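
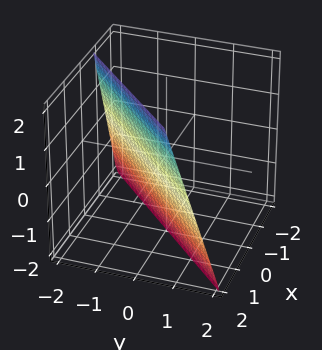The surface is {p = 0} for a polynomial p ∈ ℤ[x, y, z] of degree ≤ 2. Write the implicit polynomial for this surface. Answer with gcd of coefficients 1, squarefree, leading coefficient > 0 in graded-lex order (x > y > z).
3*x - 3*y - z - 2

deg p = 1.
From the visible intercepts: it crosses the z-axis at the gridline z = -2.
These observations pin down the coefficients.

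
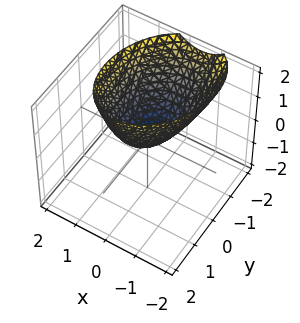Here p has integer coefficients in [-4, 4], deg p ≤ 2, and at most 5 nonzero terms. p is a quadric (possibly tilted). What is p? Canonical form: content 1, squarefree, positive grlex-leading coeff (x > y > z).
3*x^2 - x*y + 2*y^2 + y*z - 3*z

1. deg p = 2. The shape is more complex than any degree-1 surface.
2. Checking where it meets the axes: it meets the z-axis at z = 0 (among the integer gridlines); it meets the x-axis at x = 0 (among the integer gridlines); one y-axis crossing is at y = 0.
3. Together with the visible shape, these determine p as stated.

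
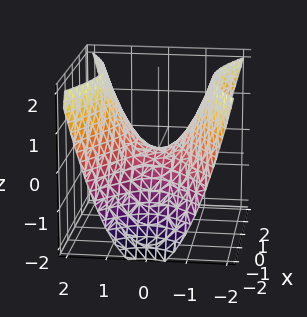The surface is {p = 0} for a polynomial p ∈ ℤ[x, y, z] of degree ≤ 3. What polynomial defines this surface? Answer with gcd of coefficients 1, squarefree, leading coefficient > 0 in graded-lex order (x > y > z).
x^2 - 2*y^2 + 2*z

1. Degree: a hyperbolic paraboloid; a quadric, so deg p = 2.
2. Symmetries: the x ↦ −x reflection is a symmetry, so x appears only in even powers; the y ↦ −y reflection is a symmetry, so y appears only in even powers.
3. Checking where it meets the axes: it meets the x-axis at x = 0 (among the integer gridlines); one y-axis crossing is at y = 0; one z-axis crossing is at z = 0.
4. These observations pin down the coefficients.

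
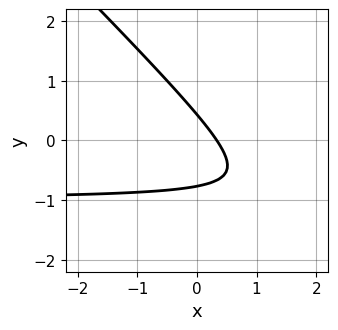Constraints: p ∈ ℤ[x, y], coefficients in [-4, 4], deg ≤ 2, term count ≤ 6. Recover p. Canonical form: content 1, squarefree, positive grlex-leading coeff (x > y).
3*x*y + 3*y^2 + 3*x + y - 1

The degree is 2 — a generic line meets the curve in up to 2 points.
Putting this together gives p.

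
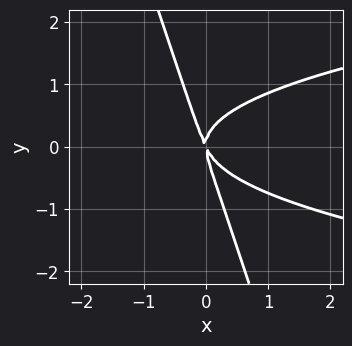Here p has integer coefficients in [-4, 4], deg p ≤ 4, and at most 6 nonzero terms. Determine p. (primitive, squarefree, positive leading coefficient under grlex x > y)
(a) Degree: a generic line meets the curve in up to 3 points, so deg p = 3.
(b) From the visible intercepts: it meets the x-axis at x = 0 (among the integer gridlines); it crosses the y-axis at the gridline y = 0.
(c) Putting this together gives p.

3*x*y^2 + y^3 - 2*x^2 - x*y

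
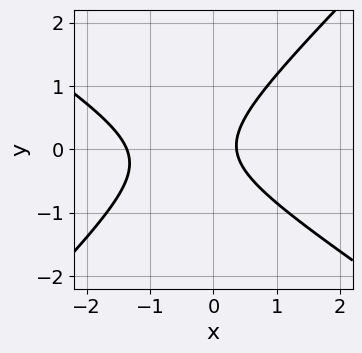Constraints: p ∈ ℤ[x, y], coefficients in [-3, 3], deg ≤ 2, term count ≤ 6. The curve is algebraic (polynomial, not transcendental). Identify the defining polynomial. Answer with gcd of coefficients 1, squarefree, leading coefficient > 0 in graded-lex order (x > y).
2*x^2 + x*y - 3*y^2 + 2*x - 1

1. Degree: the shape is more complex than any degree-1 curve, so deg p = 2.
2. From the visible intercepts: no y-intercept at any integer in the box.
3. Fitting integer coefficients to these (and the overall shape) gives p.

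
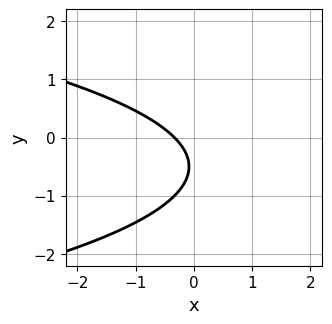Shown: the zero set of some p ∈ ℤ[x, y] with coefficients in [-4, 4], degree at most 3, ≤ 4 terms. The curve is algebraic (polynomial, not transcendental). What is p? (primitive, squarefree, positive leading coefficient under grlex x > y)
First, degree: no degree-1 curve has this shape, so deg p = 2.
Then, checking where it meets the axes: it misses every integer gridline on the y-axis.
Finally, putting this together gives p.

3*y^2 + 3*x + 3*y + 1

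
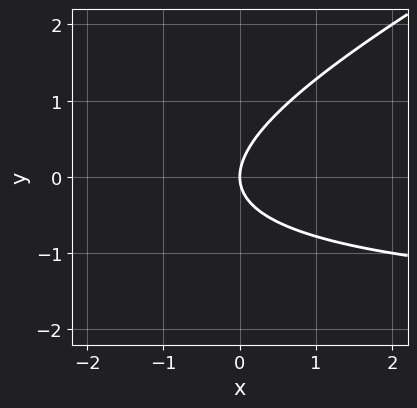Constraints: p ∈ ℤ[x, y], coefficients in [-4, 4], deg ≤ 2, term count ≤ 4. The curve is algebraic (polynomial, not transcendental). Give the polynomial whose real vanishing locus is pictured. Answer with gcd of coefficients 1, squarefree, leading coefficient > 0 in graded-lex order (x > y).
Degree: no degree-1 curve has this shape, so deg p = 2.
Against the integer gridlines: one x-axis crossing is at x = 0; it meets the y-axis at y = 0 (among the integer gridlines).
Assembling these constraints gives the stated polynomial.

x*y - 2*y^2 + 2*x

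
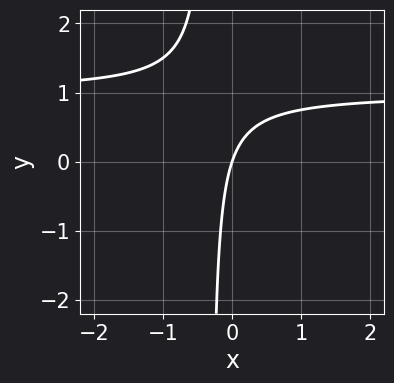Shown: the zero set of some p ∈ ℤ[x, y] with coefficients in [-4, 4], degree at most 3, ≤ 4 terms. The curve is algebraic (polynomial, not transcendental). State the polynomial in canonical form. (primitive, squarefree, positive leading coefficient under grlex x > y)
3*x*y - 3*x + y

First, the degree is 2 — a generic line meets the curve in up to 2 points.
Next, checking where it meets the axes: it crosses the x-axis at the gridline x = 0; it meets the y-axis at y = 0 (among the integer gridlines).
Finally, matching integer coefficients to the picture gives p.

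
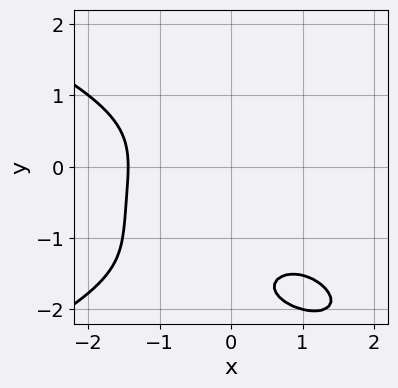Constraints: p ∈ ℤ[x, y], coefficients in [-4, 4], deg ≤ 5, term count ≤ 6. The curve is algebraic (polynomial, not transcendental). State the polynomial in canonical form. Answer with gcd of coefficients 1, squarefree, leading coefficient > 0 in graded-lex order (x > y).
(a) Degree: a generic line meets the curve in up to 4 points, so deg p = 4.
(b) Against the integer gridlines: the curve avoids every integer y-axis point in the box.
(c) Putting this together gives p.

y^4 + x^3 - x*y^2 + 2*y^3 + 3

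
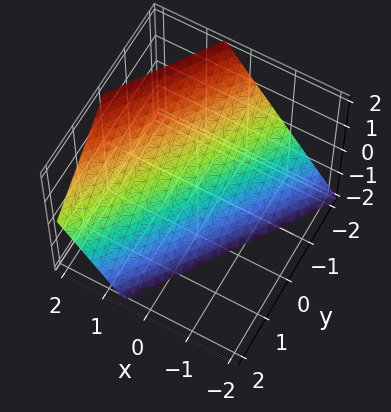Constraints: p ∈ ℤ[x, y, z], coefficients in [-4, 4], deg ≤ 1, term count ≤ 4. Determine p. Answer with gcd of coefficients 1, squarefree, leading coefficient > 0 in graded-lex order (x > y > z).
3*x - 2*y - 2*z - 2

1. The degree is 1 — the surface is flat (a plane).
2. Against the integer gridlines: one z-axis crossing is at z = -1; it meets the y-axis at y = -1 (among the integer gridlines).
3. Together with the visible shape, these determine p as stated.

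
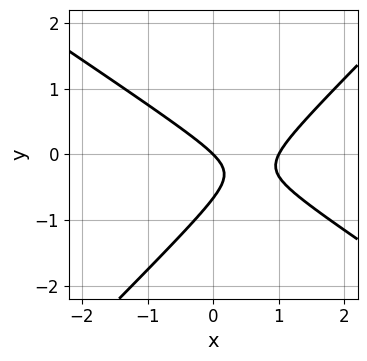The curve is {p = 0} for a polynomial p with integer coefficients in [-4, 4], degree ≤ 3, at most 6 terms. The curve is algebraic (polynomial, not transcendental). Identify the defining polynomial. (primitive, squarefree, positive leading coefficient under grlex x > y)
2*x^2 + x*y - 3*y^2 - 2*x - 2*y

(a) deg p = 2.
(b) Against the integer gridlines: the x-axis gridline crossings are at x ∈ {0, 1}; it crosses the y-axis at the gridline y = 0.
(c) Matching integer coefficients to the picture gives p.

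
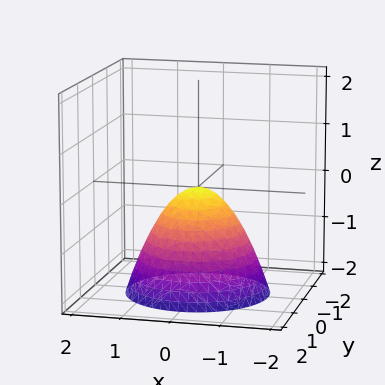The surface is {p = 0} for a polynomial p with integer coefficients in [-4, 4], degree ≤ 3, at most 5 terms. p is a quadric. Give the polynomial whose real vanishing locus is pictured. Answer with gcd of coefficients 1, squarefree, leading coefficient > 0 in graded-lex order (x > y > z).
x^2 + y^2 + z

First, deg p = 2. A paraboloid; a quadric.
Next, by symmetry, the z-axis is an axis of rotation, so x and y enter only as x² + y².
Then, from the visible intercepts: it meets the x-axis at x = 0 (among the integer gridlines); a circular section at z = -1 has radius exactly 1; it crosses the z-axis at the gridline z = 0; it crosses the y-axis at the gridline y = 0.
Finally, solving for integer coefficients yields p as stated.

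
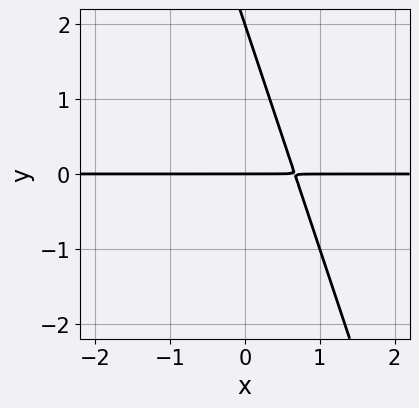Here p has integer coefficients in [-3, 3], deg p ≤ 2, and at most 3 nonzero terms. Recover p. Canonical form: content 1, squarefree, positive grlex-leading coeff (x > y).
Degree: a generic line meets the curve in up to 2 points, so deg p = 2.
From the visible intercepts: the visible x-axis segment lies entirely on the curve; the y-axis gridline crossings are at y ∈ {0, 2}.
Fitting integer coefficients to these (and the overall shape) gives p.

3*x*y + y^2 - 2*y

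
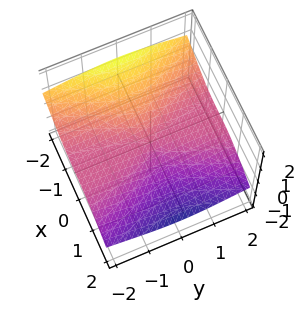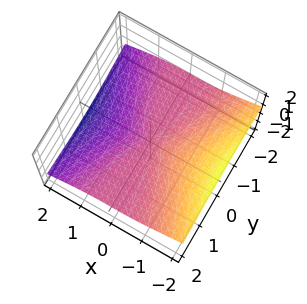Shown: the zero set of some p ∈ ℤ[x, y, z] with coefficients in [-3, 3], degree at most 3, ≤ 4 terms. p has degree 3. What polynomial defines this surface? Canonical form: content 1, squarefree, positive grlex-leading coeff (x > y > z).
The degree is 3 — no degree-2 surface has this shape.
Observable constraints: the visible y-axis segment lies entirely on the surface; it crosses the x-axis at the gridline x = 0; the visible z-axis segment lies entirely on the surface.
Putting this together gives p.

x^3 + 2*x^2*z + y^2*z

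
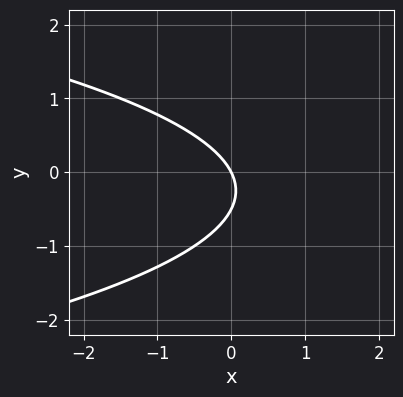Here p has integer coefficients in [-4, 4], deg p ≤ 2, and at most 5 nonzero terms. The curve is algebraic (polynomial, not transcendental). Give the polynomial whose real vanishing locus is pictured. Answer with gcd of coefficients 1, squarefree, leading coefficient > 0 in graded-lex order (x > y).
2*y^2 + 2*x + y

1. The degree is 2 — a generic line meets the curve in up to 2 points.
2. Against the integer gridlines: it meets the x-axis at x = 0 (among the integer gridlines); it meets the y-axis at y = 0 (among the integer gridlines).
3. These observations pin down the coefficients.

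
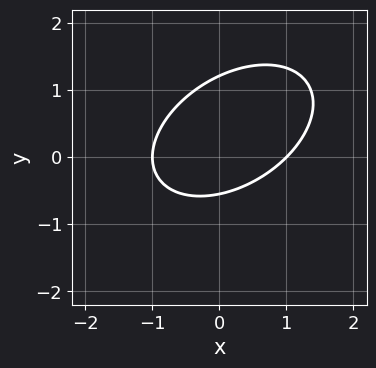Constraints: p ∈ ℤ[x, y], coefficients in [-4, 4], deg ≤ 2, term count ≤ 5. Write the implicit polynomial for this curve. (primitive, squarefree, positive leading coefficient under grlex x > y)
2*x^2 - 2*x*y + 3*y^2 - 2*y - 2

First, the degree is 2 — the shape is more complex than any degree-1 curve.
Next, reading off the gridlines: among the integer gridlines, it crosses the x-axis at x ∈ {-1, 1}.
Finally, matching integer coefficients to the picture gives p.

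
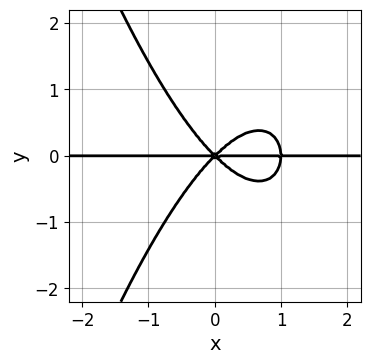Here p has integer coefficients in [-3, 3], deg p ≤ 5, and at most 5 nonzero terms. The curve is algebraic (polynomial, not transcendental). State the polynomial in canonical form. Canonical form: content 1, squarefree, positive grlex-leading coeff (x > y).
x^3*y - x^2*y + y^3

Degree: no degree-3 curve has this shape, so deg p = 4.
Against the integer gridlines: it crosses the y-axis at the gridline y = 0; every point of the x-axis in the box is on the curve.
Fitting integer coefficients to these (and the overall shape) gives p.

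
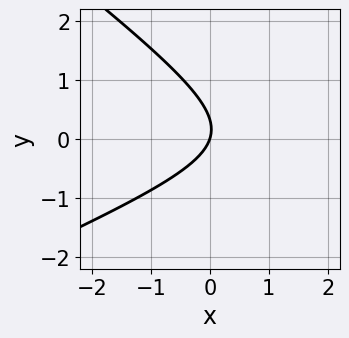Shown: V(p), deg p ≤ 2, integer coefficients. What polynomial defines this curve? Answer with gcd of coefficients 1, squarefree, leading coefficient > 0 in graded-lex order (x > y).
1. deg p = 2. The shape is more complex than any degree-1 curve.
2. Observable constraints: one x-axis crossing is at x = 0; it meets the y-axis at y = 0 (among the integer gridlines).
3. Assembling these constraints gives the stated polynomial.

x^2 - x*y - 3*y^2 - 3*x + y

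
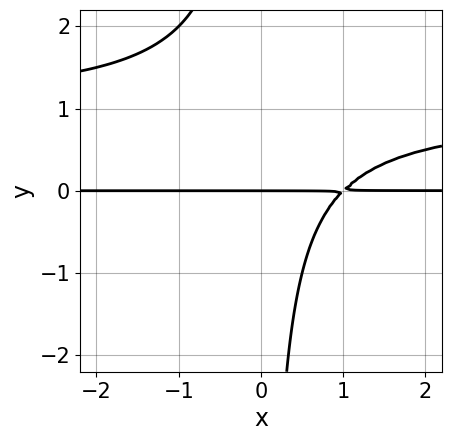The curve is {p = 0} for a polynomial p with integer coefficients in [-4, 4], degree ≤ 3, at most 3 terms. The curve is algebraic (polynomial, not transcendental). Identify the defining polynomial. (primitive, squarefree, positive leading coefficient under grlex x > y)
x*y^2 - x*y + y

First, deg p = 3.
Then, observable constraints: it meets the y-axis at y = 0 (among the integer gridlines); the visible x-axis segment lies entirely on the curve.
Finally, these observations pin down the coefficients.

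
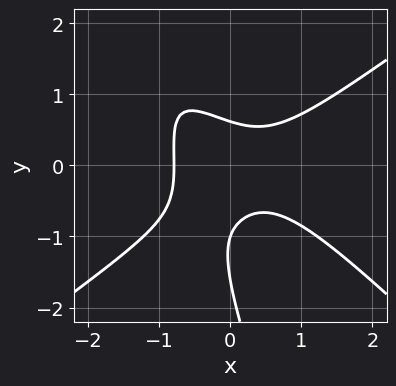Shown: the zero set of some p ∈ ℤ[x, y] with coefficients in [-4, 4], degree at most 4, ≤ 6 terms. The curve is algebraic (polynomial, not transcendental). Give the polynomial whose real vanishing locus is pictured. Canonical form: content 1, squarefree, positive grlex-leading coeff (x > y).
2*x^3 - 3*x*y^2 - y^3 - 2*y^2 + 1

The degree is 3 — a generic line meets the curve in up to 3 points.
Checking where it meets the axes: one y-axis crossing is at y = -1.
Together with the visible shape, these determine p as stated.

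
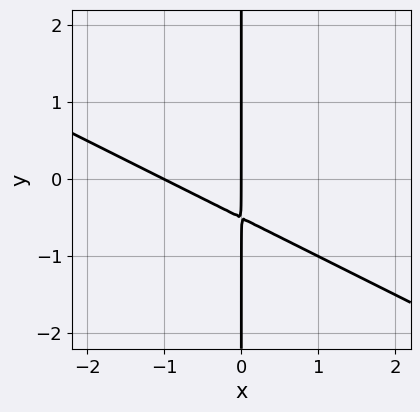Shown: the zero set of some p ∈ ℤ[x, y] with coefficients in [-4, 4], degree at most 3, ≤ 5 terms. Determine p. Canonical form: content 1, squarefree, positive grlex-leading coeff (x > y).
x^2 + 2*x*y + x

1. The degree is 2 — the shape is more complex than any degree-1 curve.
2. From the visible intercepts: among the integer gridlines, it crosses the x-axis at x ∈ {-1, 0}; the visible y-axis segment lies entirely on the curve.
3. Solving for integer coefficients yields p as stated.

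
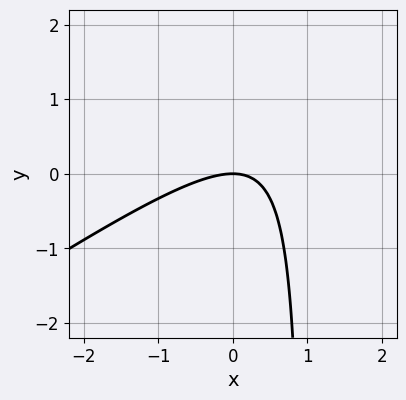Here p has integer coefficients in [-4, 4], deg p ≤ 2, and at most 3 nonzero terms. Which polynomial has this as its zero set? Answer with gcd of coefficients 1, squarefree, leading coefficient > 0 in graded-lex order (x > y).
2*x^2 - 3*x*y + 3*y

(a) The degree is 2 — a generic line meets the curve in up to 2 points.
(b) Against the integer gridlines: it crosses the y-axis at the gridline y = 0; it crosses the x-axis at the gridline x = 0.
(c) Putting this together gives p.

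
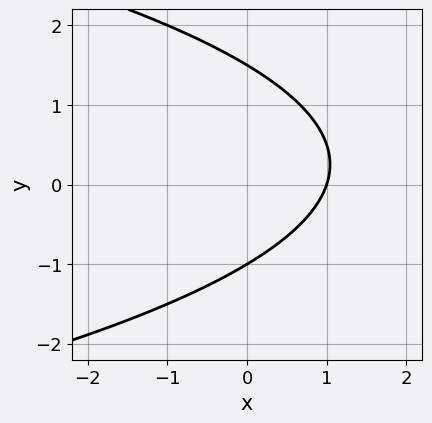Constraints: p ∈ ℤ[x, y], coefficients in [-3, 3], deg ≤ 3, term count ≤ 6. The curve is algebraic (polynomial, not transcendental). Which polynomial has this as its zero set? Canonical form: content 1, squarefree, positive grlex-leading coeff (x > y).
2*y^2 + 3*x - y - 3

First, deg p = 2. A generic line meets the curve in up to 2 points.
Then, against the integer gridlines: it crosses the x-axis at the gridline x = 1; it crosses the y-axis at the gridline y = -1.
Finally, assembling these constraints gives the stated polynomial.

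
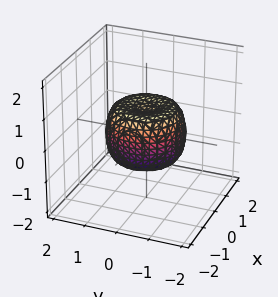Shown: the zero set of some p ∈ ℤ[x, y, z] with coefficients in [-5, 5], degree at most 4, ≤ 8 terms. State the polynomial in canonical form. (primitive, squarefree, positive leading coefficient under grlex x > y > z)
2*x^4 + 4*x^2*y^2 + 2*y^4 - 2*x^2 - 2*y^2 + 2*z^2 - 1

First, degree: no degree-3 surface has this shape, so deg p = 4.
Next, symmetries: the z-axis is an axis of rotation, so x and y enter only as x² + y².
Next, observable constraints: a circular section at z = 0 has radius between 1 and 2.
Finally, assembling these constraints gives the stated polynomial.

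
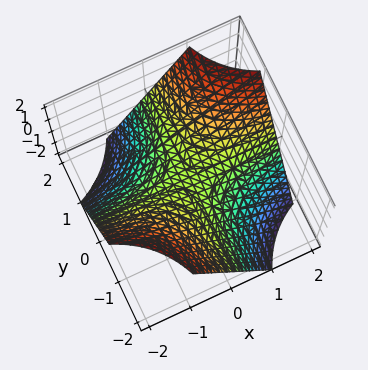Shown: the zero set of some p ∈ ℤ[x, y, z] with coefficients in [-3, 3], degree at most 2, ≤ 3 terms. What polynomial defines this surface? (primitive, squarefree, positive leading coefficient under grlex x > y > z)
First, deg p = 2. A hyperbolic paraboloid; a quadric.
Then, against the integer gridlines: it crosses the z-axis at the gridline z = 0; the visible y-axis segment lies entirely on the surface; every point of the x-axis in the box is on the surface.
Finally, matching integer coefficients to the picture gives p.

x*y - z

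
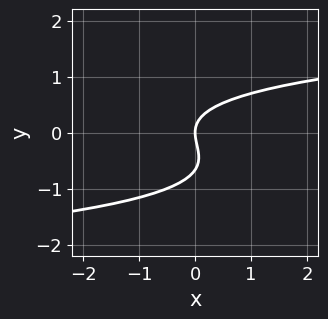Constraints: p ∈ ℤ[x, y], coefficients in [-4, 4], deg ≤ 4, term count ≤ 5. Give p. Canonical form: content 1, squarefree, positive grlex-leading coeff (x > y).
3*y^3 + 2*y^2 - 2*x

Degree: the shape is more complex than any degree-2 curve, so deg p = 3.
Observable constraints: it meets the y-axis at y = 0 (among the integer gridlines); it meets the x-axis at x = 0 (among the integer gridlines).
Putting this together gives p.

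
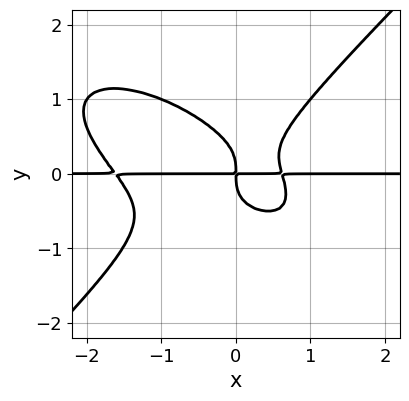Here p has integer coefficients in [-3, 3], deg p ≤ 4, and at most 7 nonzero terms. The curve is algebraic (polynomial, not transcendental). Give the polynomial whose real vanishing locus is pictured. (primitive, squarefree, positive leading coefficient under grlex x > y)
(a) Degree: no degree-3 curve has this shape, so deg p = 4.
(b) Checking where it meets the axes: every point of the x-axis in the box is on the curve.
(c) Putting this together gives p.

x^3*y + x^2*y^2 - 2*y^4 + x^2*y - x*y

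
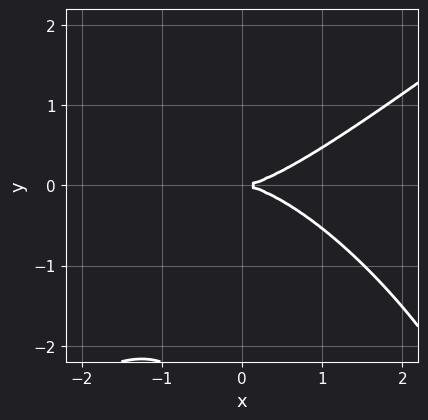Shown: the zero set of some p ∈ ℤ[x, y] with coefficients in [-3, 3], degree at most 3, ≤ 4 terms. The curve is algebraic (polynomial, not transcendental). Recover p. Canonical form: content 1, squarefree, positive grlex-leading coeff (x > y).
x^3 - x*y^2 - y^3 - 3*y^2

(a) Degree: a generic line meets the curve in up to 3 points, so deg p = 3.
(b) From the axis intercepts and sections: it crosses the y-axis at the gridline y = 0; it meets the x-axis at x = 0 (among the integer gridlines).
(c) Together with the visible shape, these determine p as stated.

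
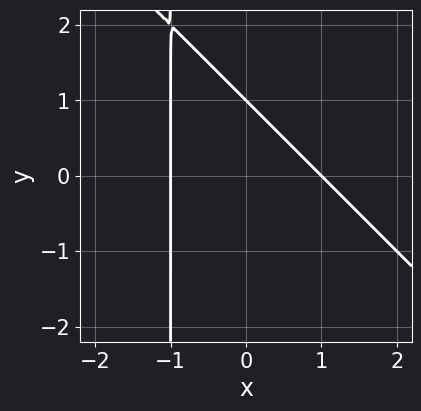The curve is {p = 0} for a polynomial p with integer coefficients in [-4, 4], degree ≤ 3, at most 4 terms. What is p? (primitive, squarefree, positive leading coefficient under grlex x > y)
First, deg p = 2.
Then, from the visible intercepts: one y-axis crossing is at y = 1; among the integer gridlines, it crosses the x-axis at x ∈ {-1, 1}.
Finally, the integer polynomial consistent with all of this is the stated p.

x^2 + x*y + y - 1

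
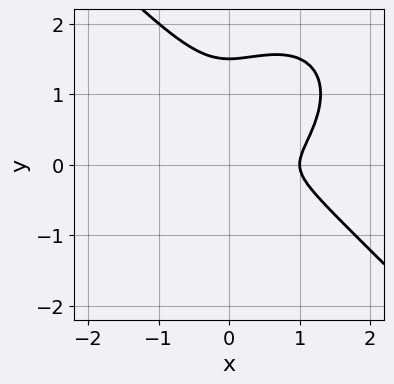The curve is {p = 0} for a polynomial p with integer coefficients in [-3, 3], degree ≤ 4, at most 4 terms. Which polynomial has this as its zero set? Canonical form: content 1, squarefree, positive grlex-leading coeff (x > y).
2*x^3 + 2*y^3 - 2*x^2 - 3*y^2

1. Degree: no degree-2 curve has this shape, so deg p = 3.
2. Observable constraints: it meets the x-axis at x = 1 (among the integer gridlines).
3. Solving for integer coefficients yields p as stated.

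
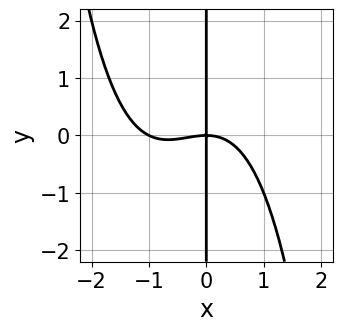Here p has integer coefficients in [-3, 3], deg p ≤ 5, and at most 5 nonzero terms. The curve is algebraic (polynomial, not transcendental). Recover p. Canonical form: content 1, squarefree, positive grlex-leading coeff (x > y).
x^4 + x^3 + 2*x*y

First, deg p = 4. The shape is more complex than any degree-3 curve.
Next, observable constraints: every point of the y-axis in the box is on the curve; the x-axis gridline crossings are at x ∈ {-1, 0}.
Finally, assembling these constraints gives the stated polynomial.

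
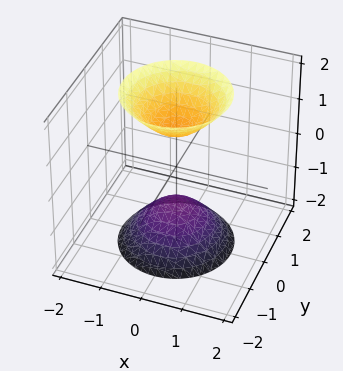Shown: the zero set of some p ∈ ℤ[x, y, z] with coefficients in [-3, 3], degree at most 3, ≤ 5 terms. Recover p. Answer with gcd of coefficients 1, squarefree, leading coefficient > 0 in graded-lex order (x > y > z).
First, there are 2 components. Treating them together as one polynomial.
Next, degree: two sheets facing apart; a quadric, so deg p = 2.
Then, symmetries: the z ↦ −z reflection is a symmetry, so z appears only in even powers; rotational symmetry about the z-axis ⇒ p depends on x, y only through x² + y².
Next, observable constraints: the surface avoids every integer y-axis point in the box; no x-intercept at any integer in the box; the z-axis gridline crossings are at z ∈ {-1, 1}; a circular section at z = -2 has radius between 1 and 2.
Finally, solving for integer coefficients yields p as stated.

2*x^2 + 2*y^2 - z^2 + 1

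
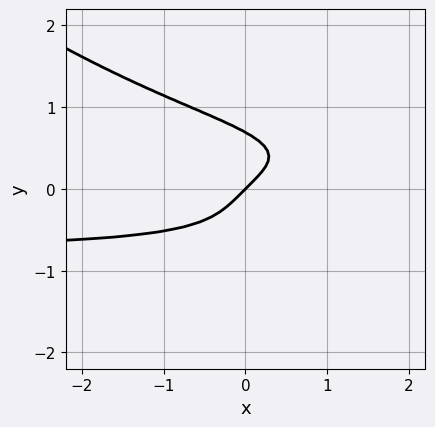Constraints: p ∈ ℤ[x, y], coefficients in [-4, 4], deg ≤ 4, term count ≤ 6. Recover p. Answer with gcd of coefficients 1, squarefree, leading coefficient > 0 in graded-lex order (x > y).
(a) The degree is 4 — a generic line meets the curve in up to 4 points.
(b) Against the integer gridlines: one y-axis crossing is at y = 0; one x-axis crossing is at x = 0.
(c) Solving for integer coefficients yields p as stated.

2*x*y^3 + 3*y^4 + x - y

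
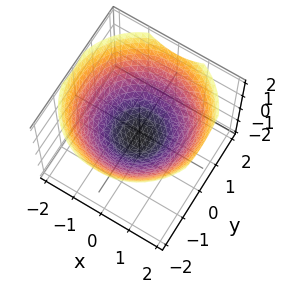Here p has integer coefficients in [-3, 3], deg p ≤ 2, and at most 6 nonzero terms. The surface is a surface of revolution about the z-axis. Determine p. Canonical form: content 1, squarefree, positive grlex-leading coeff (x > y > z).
x^2 + y^2 - 2*z - 1

The degree is 2 — a generic line meets the surface in up to 2 points.
Symmetries: rotational symmetry about the z-axis ⇒ p depends on x, y only through x² + y².
Reading off the gridlines: a circular section at z = 1 has radius between 1 and 2; among the integer gridlines, it crosses the x-axis at x ∈ {-1, 1}; among the integer gridlines, it crosses the y-axis at y ∈ {-1, 1}.
Matching integer coefficients to the picture gives p.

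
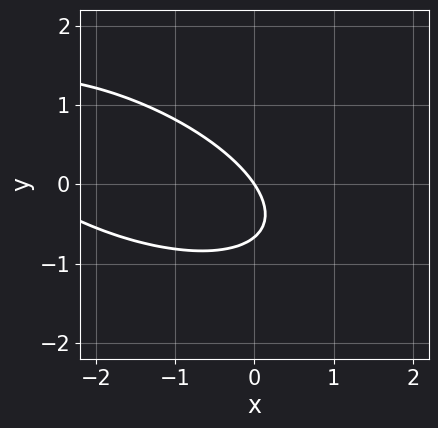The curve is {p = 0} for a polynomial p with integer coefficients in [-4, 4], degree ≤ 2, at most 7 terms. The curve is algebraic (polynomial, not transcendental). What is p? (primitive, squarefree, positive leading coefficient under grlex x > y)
First, deg p = 2.
Next, checking where it meets the axes: it crosses the x-axis at the gridline x = 0; one y-axis crossing is at y = 0.
Finally, together with the visible shape, these determine p as stated.

x^2 + 2*x*y + 3*y^2 + 3*x + 2*y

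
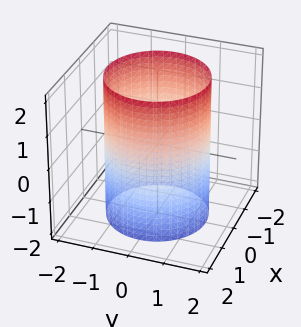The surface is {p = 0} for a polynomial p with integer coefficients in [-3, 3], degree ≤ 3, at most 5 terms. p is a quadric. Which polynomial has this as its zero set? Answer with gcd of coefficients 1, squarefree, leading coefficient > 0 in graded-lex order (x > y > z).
x^2 + y^2 - 2

First, degree: constant cross-section along one axis; a quadric, so deg p = 2.
Then, symmetry: the z-axis is an axis of rotation, so x and y enter only as x² + y²; the z ↦ −z reflection is a symmetry, so z appears only in even powers.
Next, checking where it meets the axes: a circular section at z = 0 has radius between 1 and 2; it misses every integer gridline on the z-axis.
Finally, matching integer coefficients to the picture gives p.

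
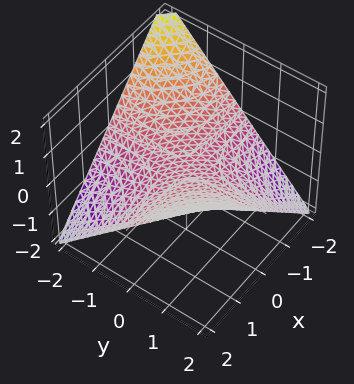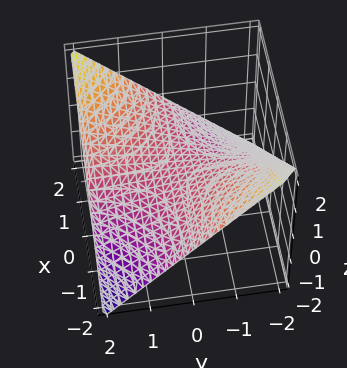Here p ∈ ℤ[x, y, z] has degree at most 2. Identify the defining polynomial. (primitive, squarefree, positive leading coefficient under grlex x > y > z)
x*y - 2*z

Degree: a saddle surface; a quadric, so deg p = 2.
Checking where it meets the axes: every point of the y-axis in the box is on the surface; the visible x-axis segment lies entirely on the surface; it crosses the z-axis at the gridline z = 0.
Solving for integer coefficients yields p as stated.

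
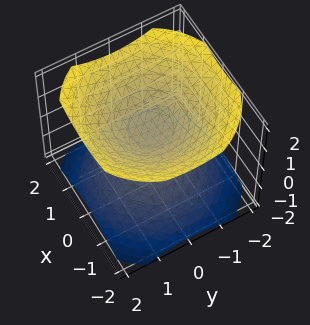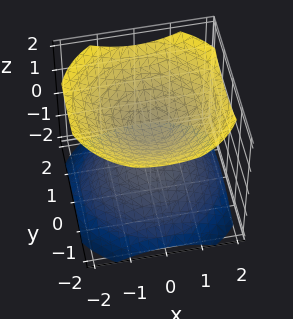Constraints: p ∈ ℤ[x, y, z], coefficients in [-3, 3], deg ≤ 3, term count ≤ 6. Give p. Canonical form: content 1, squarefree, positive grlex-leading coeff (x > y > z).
2*x^2 + 2*y^2 - 3*z^2 + 1

First, the picture has 2 separate pieces. Treating them together as one polynomial.
Then, deg p = 2. Two separate bowl-shaped sheets opening away from each other; a quadric.
Then, symmetries: the z ↦ −z reflection is a symmetry, so z appears only in even powers; the surface is invariant under rotation about z: p = q(x² + y², z).
Then, against the integer gridlines: the surface avoids every integer x-axis point in the box; a circular section at z = 1 has radius exactly 1.
Finally, assembling these constraints gives the stated polynomial.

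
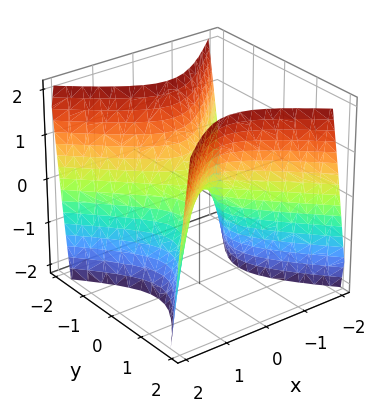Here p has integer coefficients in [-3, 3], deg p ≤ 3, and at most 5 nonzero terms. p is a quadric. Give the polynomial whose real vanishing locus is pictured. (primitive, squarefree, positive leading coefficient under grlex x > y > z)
2*x^2 - 2*y^2 + z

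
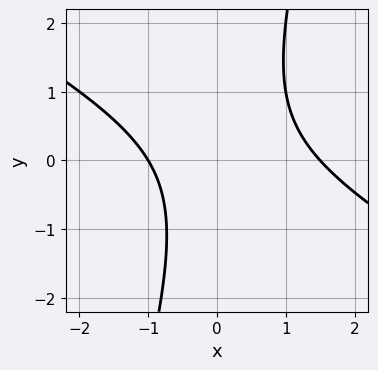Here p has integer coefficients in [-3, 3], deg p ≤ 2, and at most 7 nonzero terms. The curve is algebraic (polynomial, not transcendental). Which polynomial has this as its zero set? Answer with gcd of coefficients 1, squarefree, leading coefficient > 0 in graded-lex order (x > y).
2*x^2 + 3*x*y - y^2 - x - 3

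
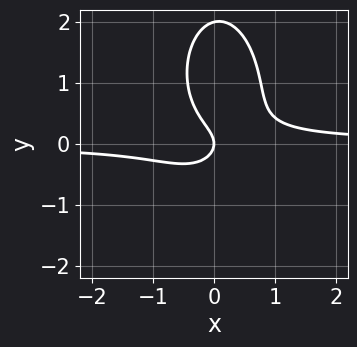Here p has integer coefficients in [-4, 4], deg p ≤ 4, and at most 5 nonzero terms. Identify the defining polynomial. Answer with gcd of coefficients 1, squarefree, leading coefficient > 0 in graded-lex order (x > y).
3*x^2*y + y^3 - 2*y^2 - x

(a) Degree: a generic line meets the curve in up to 3 points, so deg p = 3.
(b) From the axis intercepts and sections: it meets the x-axis at x = 0 (among the integer gridlines); among the integer gridlines, it crosses the y-axis at y ∈ {0, 2}.
(c) The integer polynomial consistent with all of this is the stated p.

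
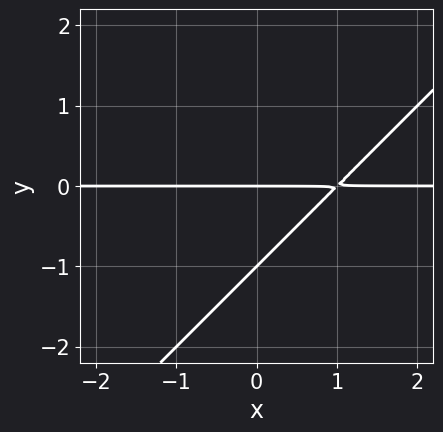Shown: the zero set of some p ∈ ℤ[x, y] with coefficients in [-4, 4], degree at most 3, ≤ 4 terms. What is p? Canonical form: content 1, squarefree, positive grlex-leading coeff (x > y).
1. deg p = 2. No degree-1 curve has this shape.
2. Against the integer gridlines: every point of the x-axis in the box is on the curve; the y-axis gridline crossings are at y ∈ {-1, 0}.
3. Assembling these constraints gives the stated polynomial.

x*y - y^2 - y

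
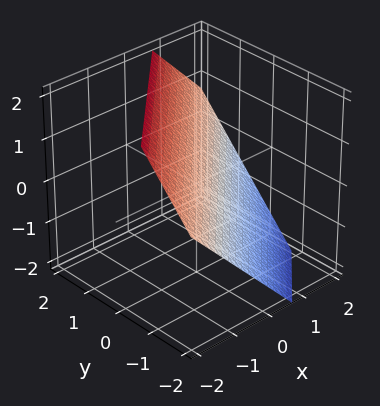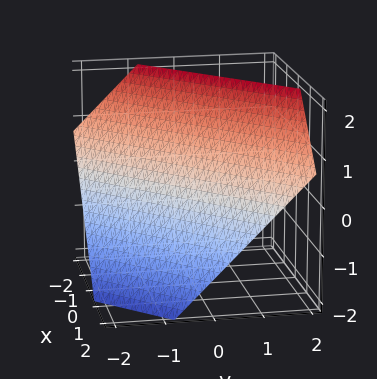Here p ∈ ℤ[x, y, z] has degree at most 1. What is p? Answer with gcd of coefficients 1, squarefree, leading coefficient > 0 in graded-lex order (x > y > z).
3*x - 3*y + 3*z - 2

The degree is 1 — the surface is flat (a plane).
The integer polynomial consistent with all of this is the stated p.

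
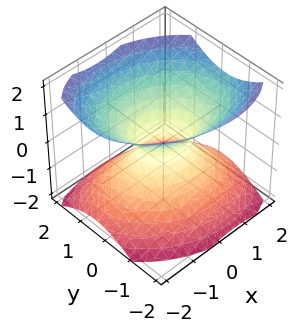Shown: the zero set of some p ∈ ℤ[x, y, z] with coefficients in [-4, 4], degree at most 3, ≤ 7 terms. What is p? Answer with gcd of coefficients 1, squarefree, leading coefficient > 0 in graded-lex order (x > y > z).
First, degree: a generic line meets the surface in up to 2 points, so deg p = 2.
Next, observable constraints: it misses every integer gridline on the z-axis.
Finally, solving for integer coefficients yields p as stated.

2*x^2 + x*y + 3*y^2 - 3*z^2 - 1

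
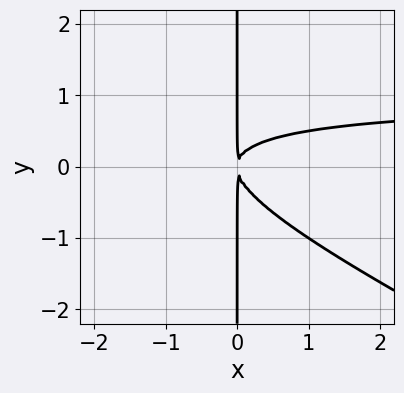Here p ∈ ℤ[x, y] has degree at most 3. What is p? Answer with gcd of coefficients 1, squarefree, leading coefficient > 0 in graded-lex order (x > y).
x^2*y + 2*x*y^2 - x^2

(a) deg p = 3. The shape is more complex than any degree-2 curve.
(b) Against the integer gridlines: every point of the y-axis in the box is on the curve.
(c) Putting this together gives p.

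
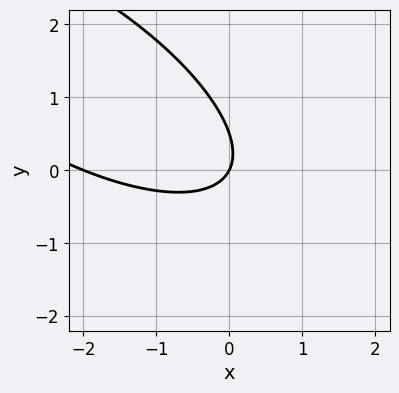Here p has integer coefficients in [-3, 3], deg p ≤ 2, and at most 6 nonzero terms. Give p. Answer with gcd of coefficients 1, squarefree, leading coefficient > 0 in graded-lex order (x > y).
Degree: a generic line meets the curve in up to 2 points, so deg p = 2.
Against the integer gridlines: one y-axis crossing is at y = 0; the x-axis gridline crossings are at x ∈ {-2, 0}.
The integer polynomial consistent with all of this is the stated p.

x^2 + 2*x*y + 2*y^2 + 2*x - y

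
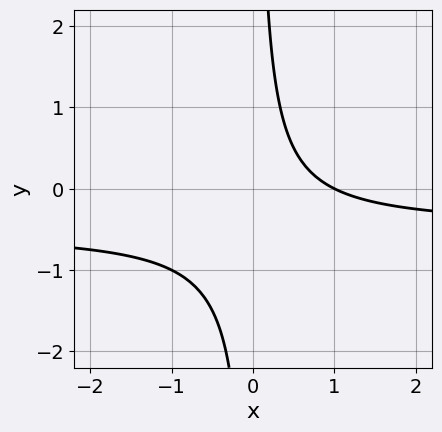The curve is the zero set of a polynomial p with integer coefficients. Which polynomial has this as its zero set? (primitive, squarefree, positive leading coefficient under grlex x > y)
2*x*y + x - 1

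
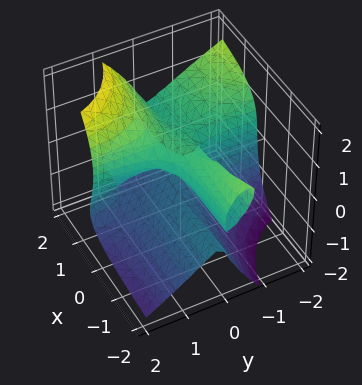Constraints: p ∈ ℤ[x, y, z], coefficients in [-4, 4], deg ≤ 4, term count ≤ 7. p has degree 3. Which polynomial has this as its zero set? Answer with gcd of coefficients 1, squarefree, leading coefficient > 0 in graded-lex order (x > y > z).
3*x*y^2 + 3*x*y*z - 2*z^3 - y^2 + z

1. deg p = 3. No degree-2 surface has this shape.
2. Observable constraints: every point of the x-axis in the box is on the surface; it meets the z-axis at z = 0 (among the integer gridlines); one y-axis crossing is at y = 0.
3. Together with the visible shape, these determine p as stated.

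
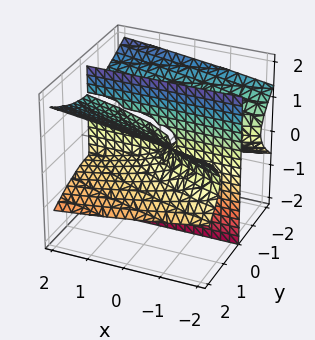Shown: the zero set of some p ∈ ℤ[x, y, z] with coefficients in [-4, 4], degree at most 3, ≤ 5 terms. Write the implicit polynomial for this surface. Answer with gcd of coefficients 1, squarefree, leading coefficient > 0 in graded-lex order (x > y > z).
y^3 - 3*y*z^2 + x*y + 2*y*z

(a) There are 2 components.
(b) deg p = 3.
(c) Against the integer gridlines: one y-axis crossing is at y = 0; every point of the x-axis in the box is on the surface; every point of the z-axis in the box is on the surface.
(d) These observations pin down the coefficients.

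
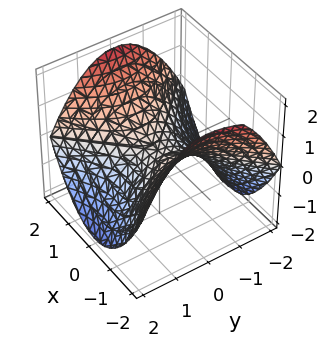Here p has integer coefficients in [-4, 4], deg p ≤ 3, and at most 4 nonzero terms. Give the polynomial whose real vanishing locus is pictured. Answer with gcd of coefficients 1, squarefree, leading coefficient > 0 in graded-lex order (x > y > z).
(a) deg p = 2. A hyperbolic paraboloid; a quadric.
(b) Symmetries: mirror symmetry x ↦ −x ⇒ only even powers of x; it's symmetric under y → −y, forcing even powers of y.
(c) Observable constraints: it meets the x-axis at x = 0 (among the integer gridlines); one z-axis crossing is at z = 0; it crosses the y-axis at the gridline y = 0.
(d) Fitting integer coefficients to these (and the overall shape) gives p.

x^2 - y^2 - 2*z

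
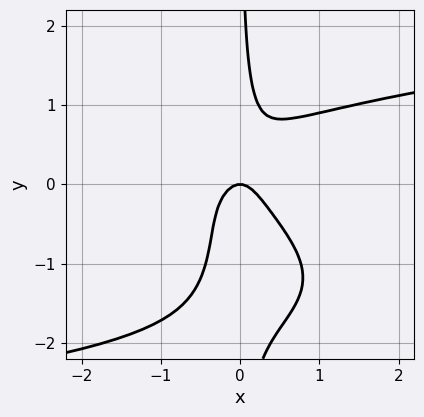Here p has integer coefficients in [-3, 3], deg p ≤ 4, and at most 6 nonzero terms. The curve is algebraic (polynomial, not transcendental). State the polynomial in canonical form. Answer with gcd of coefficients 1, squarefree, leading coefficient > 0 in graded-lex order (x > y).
2*x*y^3 + 3*x*y^2 - 3*x^2 - y

1. Degree: no degree-3 curve has this shape, so deg p = 4.
2. Against the integer gridlines: it meets the x-axis at x = 0 (among the integer gridlines); one y-axis crossing is at y = 0.
3. Fitting integer coefficients to these (and the overall shape) gives p.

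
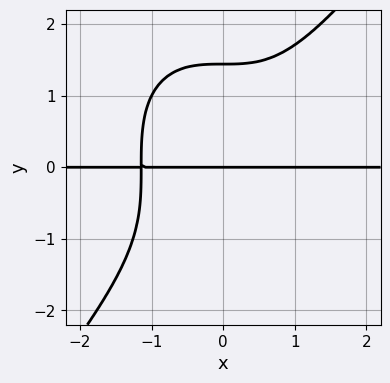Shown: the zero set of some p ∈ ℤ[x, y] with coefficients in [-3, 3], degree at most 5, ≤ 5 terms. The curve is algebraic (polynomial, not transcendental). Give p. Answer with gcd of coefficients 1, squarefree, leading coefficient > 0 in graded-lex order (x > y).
2*x^3*y - y^4 + 3*y

The degree is 4 — no degree-3 curve has this shape.
Against the integer gridlines: it crosses the y-axis at the gridline y = 0; the visible x-axis segment lies entirely on the curve.
The integer polynomial consistent with all of this is the stated p.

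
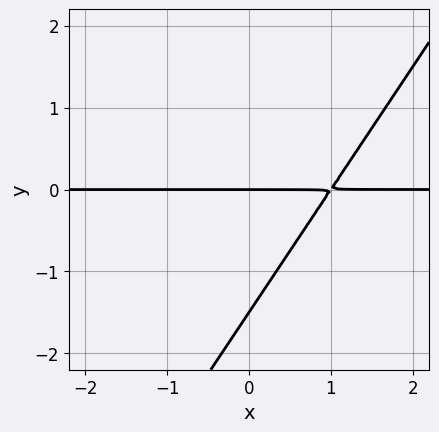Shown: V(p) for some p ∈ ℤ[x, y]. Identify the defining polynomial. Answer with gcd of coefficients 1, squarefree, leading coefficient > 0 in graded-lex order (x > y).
First, deg p = 2.
Next, checking where it meets the axes: the visible x-axis segment lies entirely on the curve; one y-axis crossing is at y = 0.
Finally, these observations pin down the coefficients.

3*x*y - 2*y^2 - 3*y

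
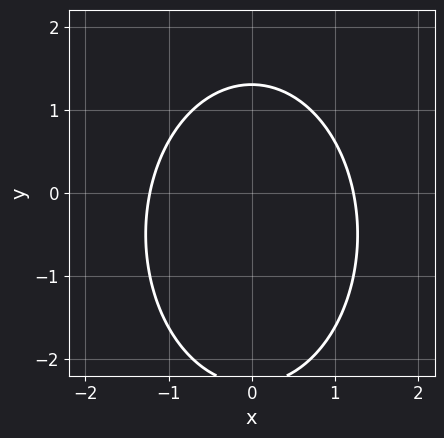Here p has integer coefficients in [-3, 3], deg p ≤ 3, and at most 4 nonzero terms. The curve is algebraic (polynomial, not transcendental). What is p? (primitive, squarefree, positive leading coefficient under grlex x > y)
1. deg p = 2.
2. Symmetries: mirror symmetry x ↦ −x ⇒ only even powers of x.
3. Solving for integer coefficients yields p as stated.

2*x^2 + y^2 + y - 3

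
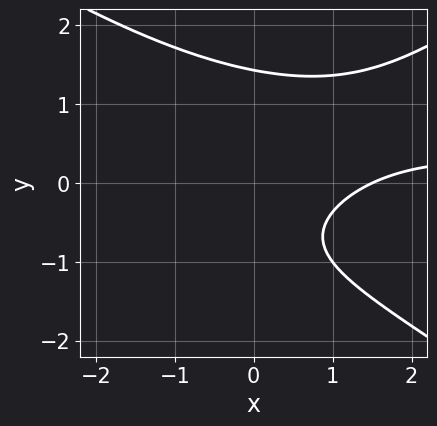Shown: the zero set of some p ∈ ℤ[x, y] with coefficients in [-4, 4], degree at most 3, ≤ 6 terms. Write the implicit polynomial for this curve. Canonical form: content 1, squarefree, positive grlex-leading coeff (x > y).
(a) The degree is 3 — a generic line meets the curve in up to 3 points.
(b) Putting this together gives p.

x^2*y - 2*y^3 - 2*x + 2*y + 3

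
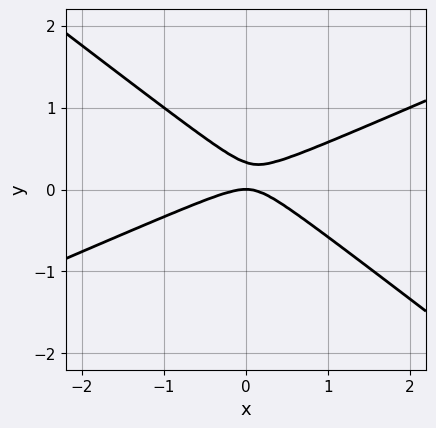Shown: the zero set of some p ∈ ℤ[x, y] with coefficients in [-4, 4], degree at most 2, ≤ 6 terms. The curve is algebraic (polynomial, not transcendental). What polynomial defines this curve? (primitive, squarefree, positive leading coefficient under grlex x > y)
(a) deg p = 2. The shape is more complex than any degree-1 curve.
(b) Reading off the gridlines: it meets the y-axis at y = 0 (among the integer gridlines); one x-axis crossing is at x = 0.
(c) Solving for integer coefficients yields p as stated.

x^2 - x*y - 3*y^2 + y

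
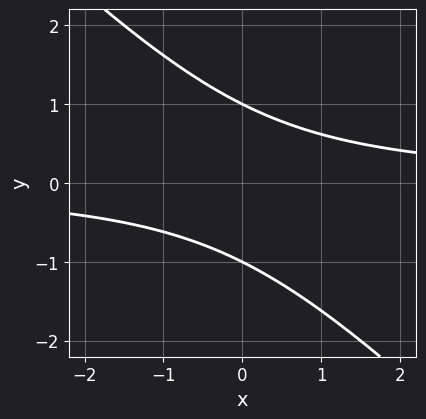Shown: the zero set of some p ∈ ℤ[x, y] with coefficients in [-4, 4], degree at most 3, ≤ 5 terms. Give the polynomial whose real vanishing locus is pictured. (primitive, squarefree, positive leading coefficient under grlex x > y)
x*y + y^2 - 1

1. The degree is 2 — a generic line meets the curve in up to 2 points.
2. From the axis intercepts and sections: the y-axis gridline crossings are at y ∈ {-1, 1}; no x-intercept at any integer in the box.
3. Fitting integer coefficients to these (and the overall shape) gives p.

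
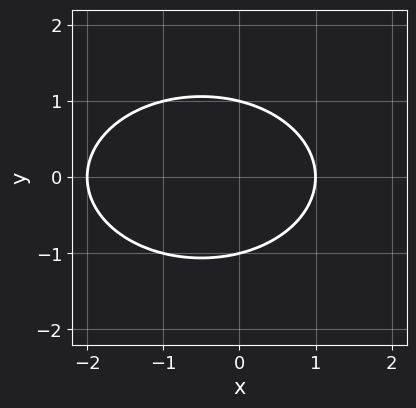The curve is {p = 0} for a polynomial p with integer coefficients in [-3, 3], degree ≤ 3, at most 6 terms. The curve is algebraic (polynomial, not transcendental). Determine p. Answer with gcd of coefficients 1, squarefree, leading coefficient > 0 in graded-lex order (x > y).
x^2 + 2*y^2 + x - 2

(a) Degree: a generic line meets the curve in up to 2 points, so deg p = 2.
(b) Symmetries: it's symmetric under y → −y, forcing even powers of y.
(c) From the axis intercepts and sections: the x-axis gridline crossings are at x ∈ {-2, 1}; the y-axis gridline crossings are at y ∈ {-1, 1}.
(d) These observations pin down the coefficients.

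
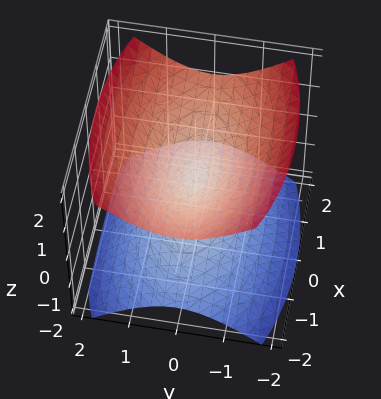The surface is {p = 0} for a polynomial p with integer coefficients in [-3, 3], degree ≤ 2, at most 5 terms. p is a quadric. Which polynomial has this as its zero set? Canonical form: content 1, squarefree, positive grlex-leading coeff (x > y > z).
(a) The picture has 2 separate pieces. Treating them together as one polynomial.
(b) deg p = 2. Two nappes meeting at a single point; a quadric.
(c) Symmetries: the z ↦ −z reflection is a symmetry, so z appears only in even powers; mirror symmetry y ↦ −y ⇒ only even powers of y; mirror symmetry x ↦ −x ⇒ only even powers of x.
(d) From the axis intercepts and sections: it crosses the x-axis at the gridline x = 0; one y-axis crossing is at y = 0.
(e) Matching integer coefficients to the picture gives p.

x^2 + 3*y^2 - 3*z^2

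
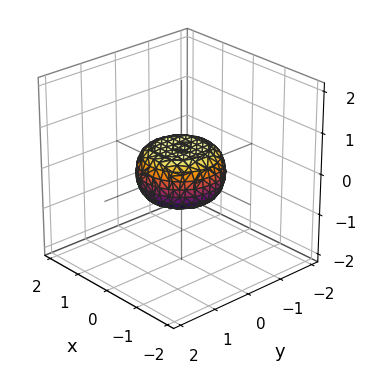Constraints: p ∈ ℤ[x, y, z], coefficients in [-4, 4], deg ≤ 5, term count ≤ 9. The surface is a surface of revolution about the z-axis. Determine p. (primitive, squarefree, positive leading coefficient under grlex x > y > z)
2*x^4 + 4*x^2*y^2 + 2*y^4 - x^2 - y^2 + 3*z^2 - 1

(a) deg p = 4. No degree-3 surface has this shape.
(b) Symmetries: rotational symmetry about the z-axis ⇒ p depends on x, y only through x² + y².
(c) From the visible intercepts: a circular section at z = 0 has radius exactly 1; the y-axis gridline crossings are at y ∈ {-1, 1}; among the integer gridlines, it crosses the x-axis at x ∈ {-1, 1}.
(d) Matching integer coefficients to the picture gives p.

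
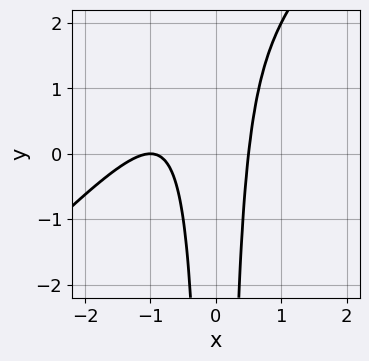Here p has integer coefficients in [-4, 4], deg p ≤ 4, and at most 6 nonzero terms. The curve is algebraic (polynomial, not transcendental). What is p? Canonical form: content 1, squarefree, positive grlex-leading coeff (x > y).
2*x^3 - 2*x^2*y + 3*x^2 - 1

First, the degree is 3 — no degree-2 curve has this shape.
Then, observable constraints: one x-axis crossing is at x = -1; no y-intercept at any integer in the box.
Finally, fitting integer coefficients to these (and the overall shape) gives p.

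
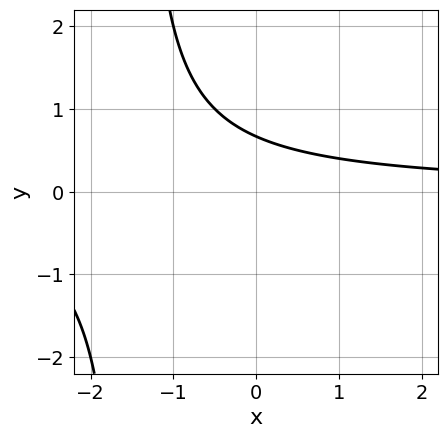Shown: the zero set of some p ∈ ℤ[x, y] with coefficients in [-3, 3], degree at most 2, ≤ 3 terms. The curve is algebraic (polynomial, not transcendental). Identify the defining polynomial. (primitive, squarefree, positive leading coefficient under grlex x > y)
2*x*y + 3*y - 2

Degree: a generic line meets the curve in up to 2 points, so deg p = 2.
Checking where it meets the axes: the curve avoids every integer x-axis point in the box.
The integer polynomial consistent with all of this is the stated p.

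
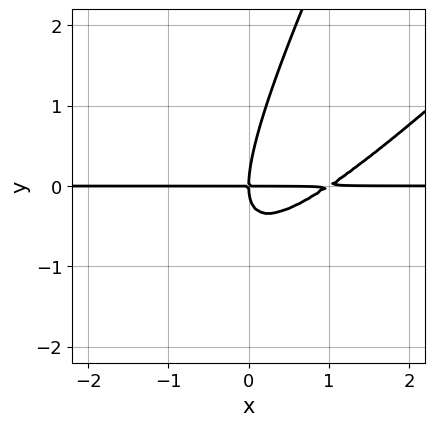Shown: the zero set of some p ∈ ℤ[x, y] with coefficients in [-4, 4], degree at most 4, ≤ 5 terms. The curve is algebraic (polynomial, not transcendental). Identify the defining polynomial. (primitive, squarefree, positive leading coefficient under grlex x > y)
2*x^2*y - 3*x*y^2 + y^3 - 2*x*y

1. Degree: a generic line meets the curve in up to 3 points, so deg p = 3.
2. Observable constraints: it meets the y-axis at y = 0 (among the integer gridlines); the visible x-axis segment lies entirely on the curve.
3. Solving for integer coefficients yields p as stated.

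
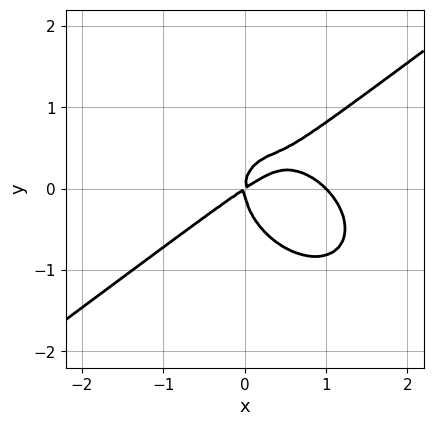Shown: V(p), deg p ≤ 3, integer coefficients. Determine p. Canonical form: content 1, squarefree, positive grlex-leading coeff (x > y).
2*x^3 - x^2*y - 3*y^3 - 2*x^2 + 3*x*y

(a) Degree: the shape is more complex than any degree-2 curve, so deg p = 3.
(b) Checking where it meets the axes: it crosses the y-axis at the gridline y = 0; the x-axis gridline crossings are at x ∈ {0, 1}.
(c) Together with the visible shape, these determine p as stated.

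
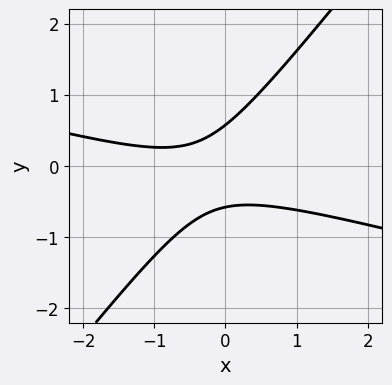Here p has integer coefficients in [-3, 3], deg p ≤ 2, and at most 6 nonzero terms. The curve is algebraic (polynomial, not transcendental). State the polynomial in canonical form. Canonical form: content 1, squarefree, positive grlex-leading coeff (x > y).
x^2 + 3*x*y - 3*y^2 + x + 1

Degree: no degree-1 curve has this shape, so deg p = 2.
Checking where it meets the axes: the curve avoids every integer x-axis point in the box.
Matching integer coefficients to the picture gives p.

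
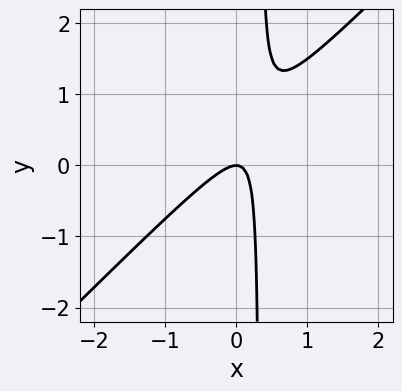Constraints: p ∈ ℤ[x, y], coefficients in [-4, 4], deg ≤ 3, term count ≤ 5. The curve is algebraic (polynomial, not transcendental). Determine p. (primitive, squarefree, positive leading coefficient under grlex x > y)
3*x^2 - 3*x*y + y

The degree is 2 — the shape is more complex than any degree-1 curve.
Observable constraints: it meets the y-axis at y = 0 (among the integer gridlines); one x-axis crossing is at x = 0.
Assembling these constraints gives the stated polynomial.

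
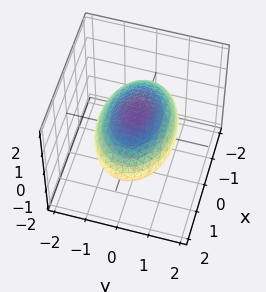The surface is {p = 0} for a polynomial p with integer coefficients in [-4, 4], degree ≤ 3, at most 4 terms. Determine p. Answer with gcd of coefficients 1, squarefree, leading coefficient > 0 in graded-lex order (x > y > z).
The degree is 2 — a closed, bounded, convex surface; a quadric.
Symmetries: mirror symmetry y ↦ −y ⇒ only even powers of y; it's symmetric under z → −z, forcing even powers of z; it's symmetric under x → −x, forcing even powers of x.
From the axis intercepts and sections: among the integer gridlines, it crosses the z-axis at z ∈ {-1, 1}.
Assembling these constraints gives the stated polynomial.

x^2 + 2*y^2 + 3*z^2 - 3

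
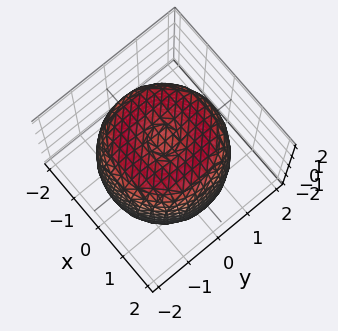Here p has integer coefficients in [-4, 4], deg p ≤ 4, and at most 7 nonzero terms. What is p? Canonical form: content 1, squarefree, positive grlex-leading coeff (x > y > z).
x^4 + 2*x^2*y^2 + y^4 - 2*x^2 - 2*y^2 + z^2 - 2

(a) Degree: the shape is more complex than any degree-3 surface, so deg p = 4.
(b) Symmetry: the z-axis is an axis of rotation, so x and y enter only as x² + y².
(c) From the axis intercepts and sections: a circular section at z = 0 has radius between 1 and 2.
(d) Together with the visible shape, these determine p as stated.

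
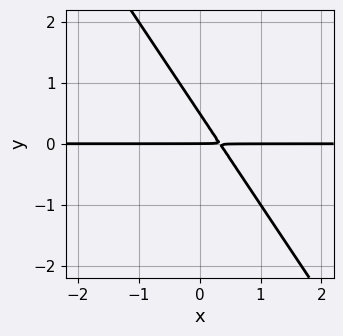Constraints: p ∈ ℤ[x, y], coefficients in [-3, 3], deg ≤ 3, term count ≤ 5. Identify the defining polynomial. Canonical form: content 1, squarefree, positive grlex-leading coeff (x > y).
(a) deg p = 2. A generic line meets the curve in up to 2 points.
(b) Checking where it meets the axes: the visible x-axis segment lies entirely on the curve; it crosses the y-axis at the gridline y = 0.
(c) Matching integer coefficients to the picture gives p.

3*x*y + 2*y^2 - y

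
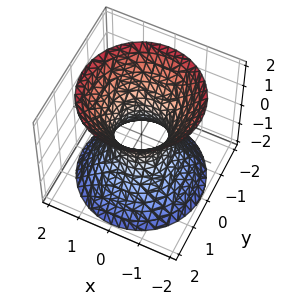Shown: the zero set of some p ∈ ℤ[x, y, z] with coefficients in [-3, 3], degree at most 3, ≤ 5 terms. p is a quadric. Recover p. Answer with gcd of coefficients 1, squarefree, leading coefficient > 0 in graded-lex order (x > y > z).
3*x^2 + 3*y^2 - 2*z^2 - 2

(a) deg p = 2. One connected sheet with a waist; a quadric.
(b) Symmetries: it's symmetric under z → −z, forcing even powers of z; rotational symmetry about the z-axis ⇒ p depends on x, y only through x² + y².
(c) Checking where it meets the axes: no z-intercept at any integer in the box; a circular section at z = 2 has radius between 1 and 2.
(d) Fitting integer coefficients to these (and the overall shape) gives p.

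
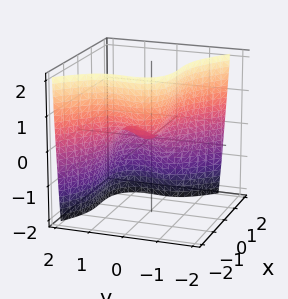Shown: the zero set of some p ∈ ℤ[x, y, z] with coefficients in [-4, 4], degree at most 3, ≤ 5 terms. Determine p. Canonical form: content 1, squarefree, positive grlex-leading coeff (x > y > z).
First, the degree is 3 — no degree-2 surface has this shape.
Next, against the integer gridlines: it crosses the x-axis at the gridline x = 0; the y-axis gridline crossings are at y ∈ {0, 1}; it meets the z-axis at z = 0 (among the integer gridlines).
Finally, these observations pin down the coefficients.

2*x^3 + 3*y^3 - 3*y^2 + 2*z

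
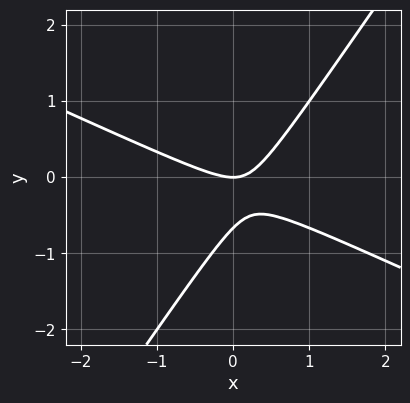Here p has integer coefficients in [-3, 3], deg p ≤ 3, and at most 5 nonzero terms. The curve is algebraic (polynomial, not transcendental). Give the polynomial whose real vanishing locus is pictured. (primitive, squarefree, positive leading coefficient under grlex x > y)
2*x^2 + 3*x*y - 3*y^2 - 2*y

(a) deg p = 2.
(b) Checking where it meets the axes: it meets the y-axis at y = 0 (among the integer gridlines); it meets the x-axis at x = 0 (among the integer gridlines).
(c) The integer polynomial consistent with all of this is the stated p.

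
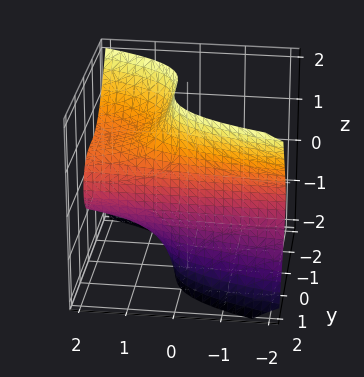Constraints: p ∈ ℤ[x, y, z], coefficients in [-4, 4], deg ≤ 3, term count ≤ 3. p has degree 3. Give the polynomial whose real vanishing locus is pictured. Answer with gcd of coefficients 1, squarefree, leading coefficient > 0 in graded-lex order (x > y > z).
(a) Degree: the shape is more complex than any degree-2 surface, so deg p = 3.
(b) Against the integer gridlines: it meets the y-axis at y = 1 (among the integer gridlines); no z-intercept at any integer in the box; the surface avoids every integer x-axis point in the box.
(c) Solving for integer coefficients yields p as stated.

x*z^2 + y^3 - 1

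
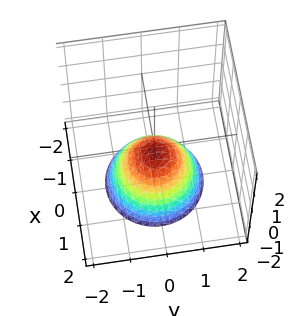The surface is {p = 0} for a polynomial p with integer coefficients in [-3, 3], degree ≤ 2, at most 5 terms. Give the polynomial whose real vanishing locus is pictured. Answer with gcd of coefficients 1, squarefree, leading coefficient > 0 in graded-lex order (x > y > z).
(a) Degree: no degree-1 surface has this shape, so deg p = 2.
(b) By symmetry, the surface is invariant under rotation about z: p = q(x² + y², z).
(c) From the axis intercepts and sections: the surface avoids every integer y-axis point in the box; it misses every integer gridline on the x-axis.
(d) Matching integer coefficients to the picture gives p.

3*x^2 + 3*y^2 + 3*z + 1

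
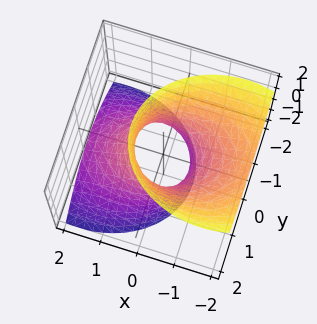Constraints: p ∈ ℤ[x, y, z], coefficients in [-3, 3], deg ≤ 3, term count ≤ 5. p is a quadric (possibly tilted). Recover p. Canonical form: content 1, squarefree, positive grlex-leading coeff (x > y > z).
2*x^2 + 3*x*z + 3*y^2 - z^2 - 2

First, degree: the shape is more complex than any degree-1 surface, so deg p = 2.
Next, from the axis intercepts and sections: the x-axis gridline crossings are at x ∈ {-1, 1}; it misses every integer gridline on the z-axis.
Finally, the integer polynomial consistent with all of this is the stated p.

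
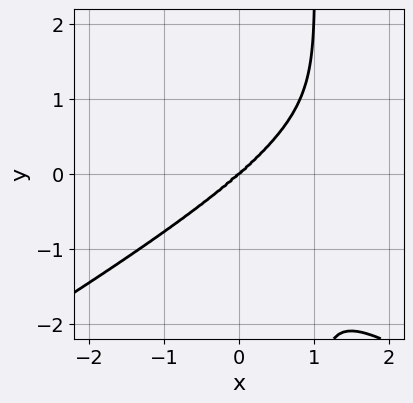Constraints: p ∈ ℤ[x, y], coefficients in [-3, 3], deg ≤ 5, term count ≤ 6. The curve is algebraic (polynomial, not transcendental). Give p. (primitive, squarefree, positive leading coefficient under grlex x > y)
First, the degree is 4 — a generic line meets the curve in up to 4 points.
Next, observable constraints: it meets the y-axis at y = 0 (among the integer gridlines); it meets the x-axis at x = 0 (among the integer gridlines).
Finally, putting this together gives p.

x^3*y - 3*x*y^3 - 2*x^3 + 3*y^3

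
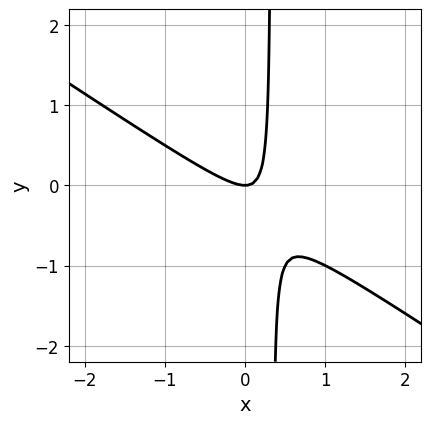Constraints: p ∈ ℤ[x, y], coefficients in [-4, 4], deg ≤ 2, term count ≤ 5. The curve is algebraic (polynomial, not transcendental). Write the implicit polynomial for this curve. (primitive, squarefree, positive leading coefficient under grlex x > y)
(a) Degree: a generic line meets the curve in up to 2 points, so deg p = 2.
(b) Against the integer gridlines: it crosses the y-axis at the gridline y = 0; one x-axis crossing is at x = 0.
(c) Matching integer coefficients to the picture gives p.

2*x^2 + 3*x*y - y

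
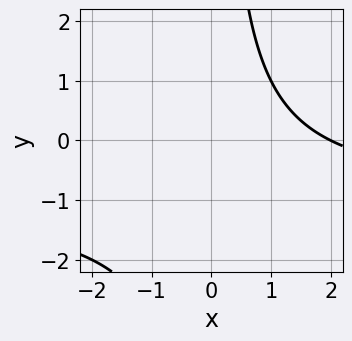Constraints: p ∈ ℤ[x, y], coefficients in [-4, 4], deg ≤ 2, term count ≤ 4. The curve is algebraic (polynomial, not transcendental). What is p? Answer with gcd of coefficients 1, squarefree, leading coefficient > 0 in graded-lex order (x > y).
x*y + x - 2

The degree is 2 — the shape is more complex than any degree-1 curve.
From the axis intercepts and sections: it meets the x-axis at x = 2 (among the integer gridlines); it misses every integer gridline on the y-axis.
Solving for integer coefficients yields p as stated.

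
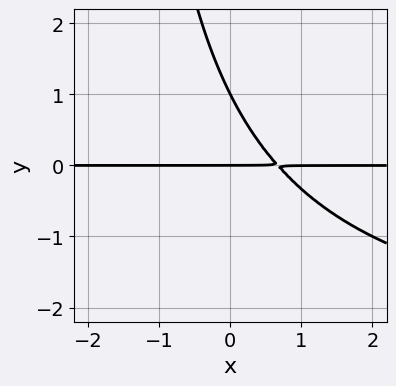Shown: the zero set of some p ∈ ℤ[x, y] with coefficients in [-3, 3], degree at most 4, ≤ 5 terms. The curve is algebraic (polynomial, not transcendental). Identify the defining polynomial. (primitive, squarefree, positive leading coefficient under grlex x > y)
First, the degree is 3 — a generic line meets the curve in up to 3 points.
Then, against the integer gridlines: the y-axis gridline crossings are at y ∈ {0, 1}; the visible x-axis segment lies entirely on the curve.
Finally, these observations pin down the coefficients.

x*y^2 + 3*x*y + 2*y^2 - 2*y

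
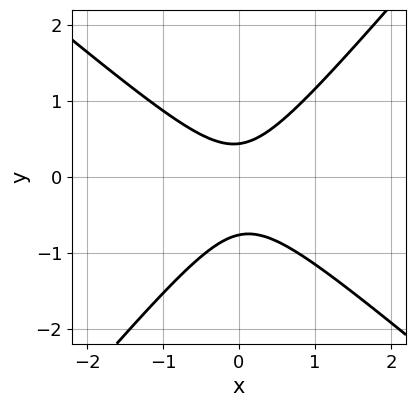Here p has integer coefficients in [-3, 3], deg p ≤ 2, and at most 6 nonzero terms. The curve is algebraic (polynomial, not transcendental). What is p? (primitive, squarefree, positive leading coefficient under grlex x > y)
3*x^2 + x*y - 3*y^2 - y + 1

First, deg p = 2. A generic line meets the curve in up to 2 points.
Next, observable constraints: it misses every integer gridline on the x-axis.
Finally, the integer polynomial consistent with all of this is the stated p.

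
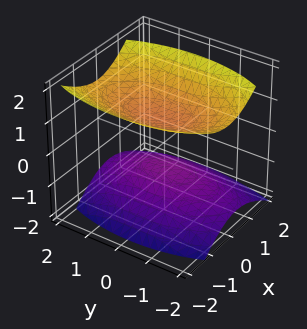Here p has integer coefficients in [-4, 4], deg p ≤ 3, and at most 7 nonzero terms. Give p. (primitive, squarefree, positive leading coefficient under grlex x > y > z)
(a) There are 2 components. Treating them together as one polynomial.
(b) Degree: no degree-1 surface has this shape, so deg p = 2.
(c) Observable constraints: the surface avoids every integer x-axis point in the box; it misses every integer gridline on the y-axis.
(d) Together with the visible shape, these determine p as stated.

3*x^2 + x*z + y^2 - 3*z^2 + 2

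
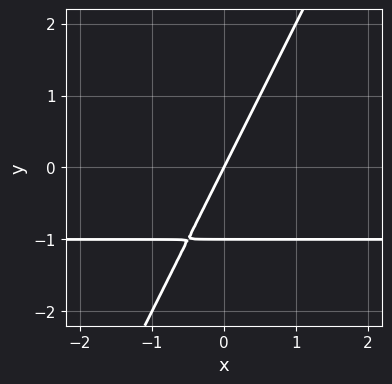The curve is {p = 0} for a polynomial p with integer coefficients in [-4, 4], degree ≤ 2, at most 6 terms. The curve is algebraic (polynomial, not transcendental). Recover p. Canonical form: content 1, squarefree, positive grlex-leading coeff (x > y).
(a) The degree is 2 — a generic line meets the curve in up to 2 points.
(b) Observable constraints: it crosses the x-axis at the gridline x = 0; the y-axis gridline crossings are at y ∈ {-1, 0}.
(c) Matching integer coefficients to the picture gives p.

2*x*y - y^2 + 2*x - y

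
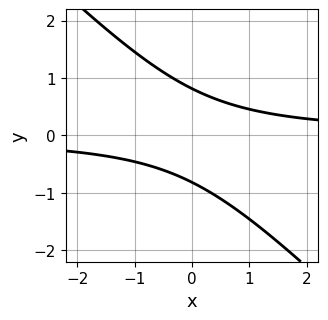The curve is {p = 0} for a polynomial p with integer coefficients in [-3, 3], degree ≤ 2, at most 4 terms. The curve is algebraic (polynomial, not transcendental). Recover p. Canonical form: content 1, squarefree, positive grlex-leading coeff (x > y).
(a) deg p = 2. A generic line meets the curve in up to 2 points.
(b) Checking where it meets the axes: the curve avoids every integer x-axis point in the box.
(c) Assembling these constraints gives the stated polynomial.

3*x*y + 3*y^2 - 2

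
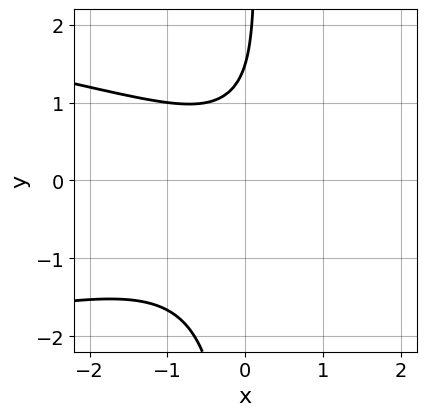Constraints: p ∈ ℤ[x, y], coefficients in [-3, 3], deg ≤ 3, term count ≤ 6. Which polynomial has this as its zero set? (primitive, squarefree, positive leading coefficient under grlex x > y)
3*x*y^2 + 2*x^2 - 2*y + 3

(a) deg p = 3. A generic line meets the curve in up to 3 points.
(b) Reading off the gridlines: no x-intercept at any integer in the box.
(c) Solving for integer coefficients yields p as stated.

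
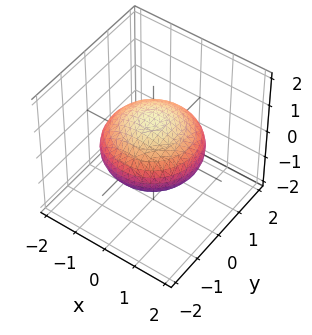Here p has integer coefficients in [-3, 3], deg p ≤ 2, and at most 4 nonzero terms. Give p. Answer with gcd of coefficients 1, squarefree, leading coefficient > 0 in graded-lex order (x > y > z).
x^2 + y^2 + 2*z^2 - 2

Degree: a closed, bounded, convex surface; a quadric, so deg p = 2.
Symmetries: every cross-section ⟂ z is a circle, so x, y appear only via x² + y²; it's symmetric under z → −z, forcing even powers of z.
Against the integer gridlines: among the integer gridlines, it crosses the z-axis at z ∈ {-1, 1}; a circular section at z = 0 has radius between 1 and 2.
Fitting integer coefficients to these (and the overall shape) gives p.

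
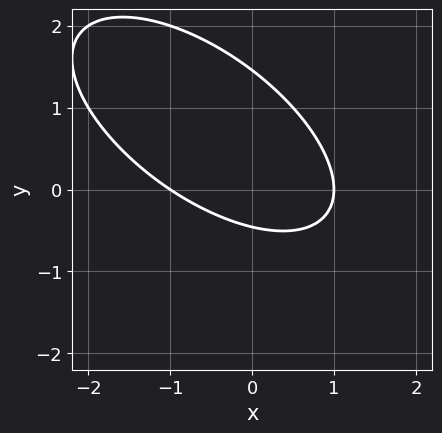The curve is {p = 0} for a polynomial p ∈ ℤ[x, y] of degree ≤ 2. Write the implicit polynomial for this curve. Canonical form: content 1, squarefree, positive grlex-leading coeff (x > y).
2*x^2 + 3*x*y + 3*y^2 - 3*y - 2

First, degree: a generic line meets the curve in up to 2 points, so deg p = 2.
Next, checking where it meets the axes: the x-axis gridline crossings are at x ∈ {-1, 1}.
Finally, solving for integer coefficients yields p as stated.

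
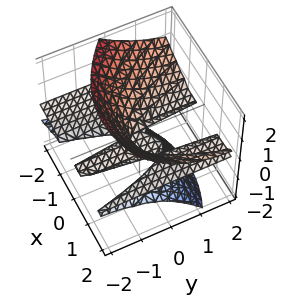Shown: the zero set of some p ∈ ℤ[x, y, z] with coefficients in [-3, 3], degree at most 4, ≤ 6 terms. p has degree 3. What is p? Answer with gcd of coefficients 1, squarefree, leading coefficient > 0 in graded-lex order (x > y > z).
x^2*z - 3*y*z^2 - 2*z^3 - x*z

Degree: no degree-2 surface has this shape, so deg p = 3.
From the visible intercepts: it meets the z-axis at z = 0 (among the integer gridlines); every point of the y-axis in the box is on the surface; every point of the x-axis in the box is on the surface.
The integer polynomial consistent with all of this is the stated p.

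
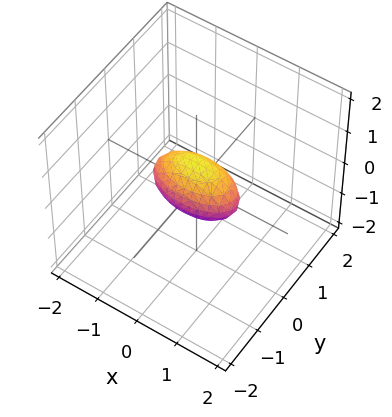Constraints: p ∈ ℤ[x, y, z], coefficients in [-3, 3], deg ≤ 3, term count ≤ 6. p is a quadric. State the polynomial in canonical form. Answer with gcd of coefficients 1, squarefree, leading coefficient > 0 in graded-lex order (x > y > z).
x^2 + 3*y^2 + 2*z^2 - 1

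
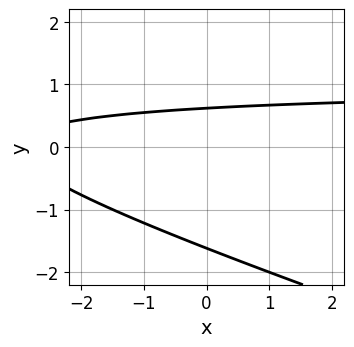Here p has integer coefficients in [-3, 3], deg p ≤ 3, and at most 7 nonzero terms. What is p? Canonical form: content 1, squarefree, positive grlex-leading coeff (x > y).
1. deg p = 2.
2. From the axis intercepts and sections: no x-intercept at any integer in the box.
3. These observations pin down the coefficients.

x*y + 3*y^2 - x + 3*y - 3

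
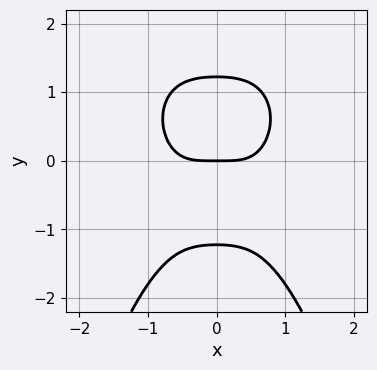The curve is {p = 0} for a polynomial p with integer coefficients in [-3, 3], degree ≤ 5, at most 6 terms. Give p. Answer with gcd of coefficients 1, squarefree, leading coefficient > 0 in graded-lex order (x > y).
(a) deg p = 4.
(b) Symmetries: mirror symmetry x ↦ −x ⇒ only even powers of x.
(c) From the axis intercepts and sections: it crosses the y-axis at the gridline y = 0; one x-axis crossing is at x = 0.
(d) Fitting integer coefficients to these (and the overall shape) gives p.

3*x^4 + x^2*y^2 + 2*y^3 - 3*y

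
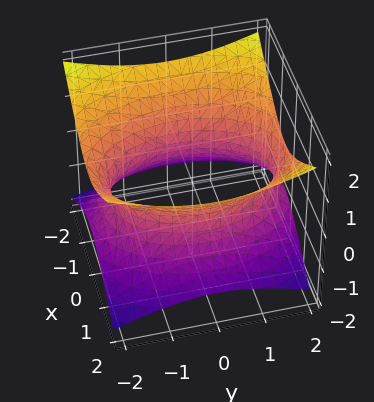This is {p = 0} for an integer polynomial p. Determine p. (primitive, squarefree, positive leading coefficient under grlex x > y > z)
1. deg p = 2. One connected sheet with a waist; a quadric.
2. Symmetries: it's symmetric under x → −x, forcing even powers of x; it's symmetric under y → −y, forcing even powers of y; it's symmetric under z → −z, forcing even powers of z.
3. From the axis intercepts and sections: the surface avoids every integer z-axis point in the box.
4. The integer polynomial consistent with all of this is the stated p.

2*x^2 + y^2 - 3*z^2 - 3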